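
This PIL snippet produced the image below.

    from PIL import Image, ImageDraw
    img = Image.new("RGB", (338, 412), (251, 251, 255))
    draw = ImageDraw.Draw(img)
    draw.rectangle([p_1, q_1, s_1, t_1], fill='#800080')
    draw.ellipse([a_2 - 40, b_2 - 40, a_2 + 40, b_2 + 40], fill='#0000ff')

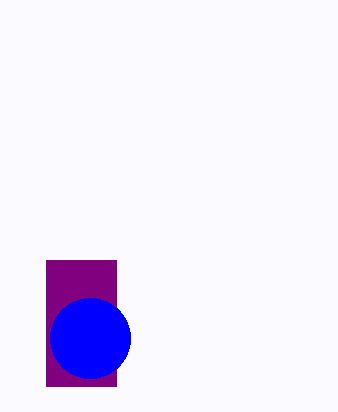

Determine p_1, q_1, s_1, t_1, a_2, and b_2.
p_1 = 46, q_1 = 260, s_1 = 116, t_1 = 386, a_2 = 90, b_2 = 338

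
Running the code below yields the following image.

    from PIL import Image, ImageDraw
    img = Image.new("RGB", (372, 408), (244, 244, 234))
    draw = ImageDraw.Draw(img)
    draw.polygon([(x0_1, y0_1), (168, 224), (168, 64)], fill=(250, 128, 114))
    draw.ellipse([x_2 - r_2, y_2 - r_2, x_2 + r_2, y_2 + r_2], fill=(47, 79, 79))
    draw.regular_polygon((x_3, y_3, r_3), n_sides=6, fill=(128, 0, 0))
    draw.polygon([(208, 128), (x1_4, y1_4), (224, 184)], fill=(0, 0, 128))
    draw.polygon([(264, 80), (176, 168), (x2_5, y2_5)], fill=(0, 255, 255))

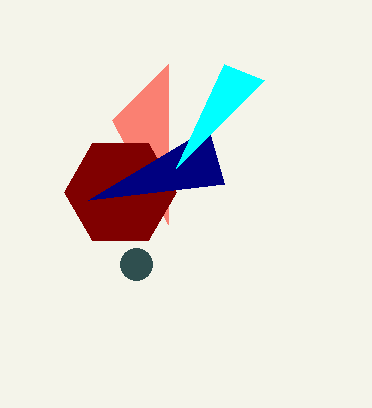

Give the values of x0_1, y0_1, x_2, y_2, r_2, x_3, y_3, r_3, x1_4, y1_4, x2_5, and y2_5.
x0_1 = 112; y0_1 = 120; x_2 = 136; y_2 = 264; r_2 = 16; x_3 = 120; y_3 = 192; r_3 = 56; x1_4 = 88; y1_4 = 200; x2_5 = 224; y2_5 = 64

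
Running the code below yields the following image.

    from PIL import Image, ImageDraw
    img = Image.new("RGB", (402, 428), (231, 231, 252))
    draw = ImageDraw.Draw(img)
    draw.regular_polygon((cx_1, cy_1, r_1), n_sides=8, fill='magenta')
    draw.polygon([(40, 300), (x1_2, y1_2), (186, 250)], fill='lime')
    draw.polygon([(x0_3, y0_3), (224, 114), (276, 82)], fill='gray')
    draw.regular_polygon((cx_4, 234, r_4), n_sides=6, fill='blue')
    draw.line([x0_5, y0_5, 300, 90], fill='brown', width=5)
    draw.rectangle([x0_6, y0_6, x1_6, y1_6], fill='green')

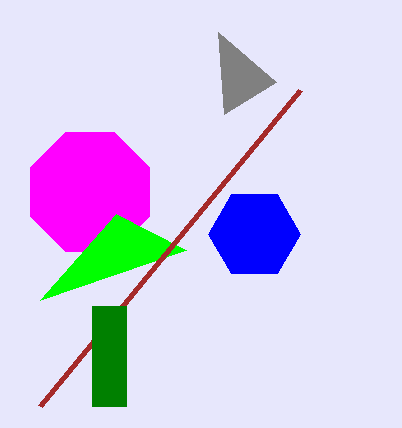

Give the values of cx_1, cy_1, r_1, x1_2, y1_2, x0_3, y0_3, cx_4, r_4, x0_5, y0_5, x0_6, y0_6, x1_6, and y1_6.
cx_1 = 90; cy_1 = 192; r_1 = 64; x1_2 = 116; y1_2 = 214; x0_3 = 218; y0_3 = 32; cx_4 = 254; r_4 = 46; x0_5 = 40; y0_5 = 406; x0_6 = 92; y0_6 = 306; x1_6 = 126; y1_6 = 406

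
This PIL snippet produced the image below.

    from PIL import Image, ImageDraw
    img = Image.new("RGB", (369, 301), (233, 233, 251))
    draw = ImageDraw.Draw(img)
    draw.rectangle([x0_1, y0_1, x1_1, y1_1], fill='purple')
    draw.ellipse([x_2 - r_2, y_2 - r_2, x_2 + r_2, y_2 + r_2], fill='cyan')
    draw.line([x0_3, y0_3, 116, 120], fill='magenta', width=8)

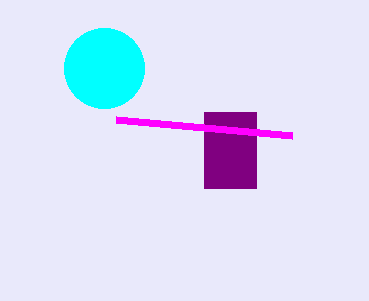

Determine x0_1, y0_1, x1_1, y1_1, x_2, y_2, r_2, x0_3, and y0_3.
x0_1 = 204
y0_1 = 112
x1_1 = 256
y1_1 = 188
x_2 = 104
y_2 = 68
r_2 = 40
x0_3 = 292
y0_3 = 136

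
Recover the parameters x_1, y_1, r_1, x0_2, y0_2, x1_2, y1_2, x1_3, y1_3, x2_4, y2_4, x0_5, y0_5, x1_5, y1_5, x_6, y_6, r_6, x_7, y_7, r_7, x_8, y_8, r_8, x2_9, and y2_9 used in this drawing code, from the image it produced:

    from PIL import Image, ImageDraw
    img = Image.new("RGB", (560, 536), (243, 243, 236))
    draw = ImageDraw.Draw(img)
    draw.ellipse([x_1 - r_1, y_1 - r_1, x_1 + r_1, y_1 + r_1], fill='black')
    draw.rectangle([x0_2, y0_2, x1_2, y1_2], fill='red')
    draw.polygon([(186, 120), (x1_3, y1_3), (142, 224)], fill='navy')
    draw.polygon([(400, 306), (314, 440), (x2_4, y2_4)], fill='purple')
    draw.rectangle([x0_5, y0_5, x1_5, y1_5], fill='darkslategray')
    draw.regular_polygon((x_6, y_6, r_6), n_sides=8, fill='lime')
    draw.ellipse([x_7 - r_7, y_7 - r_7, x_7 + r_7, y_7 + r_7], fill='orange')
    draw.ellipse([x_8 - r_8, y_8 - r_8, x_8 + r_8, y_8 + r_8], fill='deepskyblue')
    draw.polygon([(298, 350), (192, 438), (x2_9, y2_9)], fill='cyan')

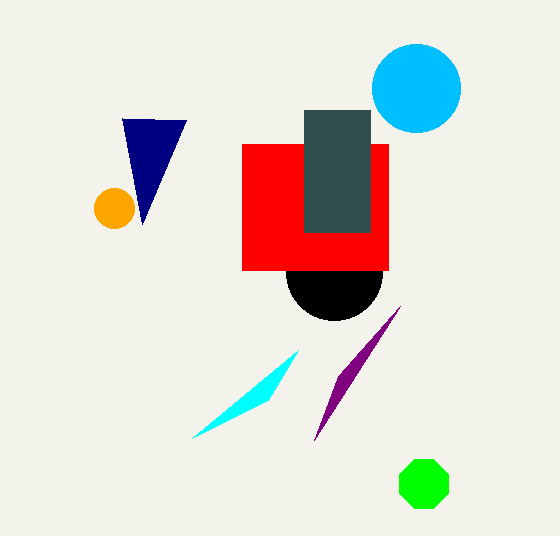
x_1 = 334, y_1 = 272, r_1 = 48, x0_2 = 242, y0_2 = 144, x1_2 = 388, y1_2 = 270, x1_3 = 122, y1_3 = 118, x2_4 = 338, y2_4 = 376, x0_5 = 304, y0_5 = 110, x1_5 = 370, y1_5 = 232, x_6 = 424, y_6 = 484, r_6 = 26, x_7 = 114, y_7 = 208, r_7 = 20, x_8 = 416, y_8 = 88, r_8 = 44, x2_9 = 268, y2_9 = 400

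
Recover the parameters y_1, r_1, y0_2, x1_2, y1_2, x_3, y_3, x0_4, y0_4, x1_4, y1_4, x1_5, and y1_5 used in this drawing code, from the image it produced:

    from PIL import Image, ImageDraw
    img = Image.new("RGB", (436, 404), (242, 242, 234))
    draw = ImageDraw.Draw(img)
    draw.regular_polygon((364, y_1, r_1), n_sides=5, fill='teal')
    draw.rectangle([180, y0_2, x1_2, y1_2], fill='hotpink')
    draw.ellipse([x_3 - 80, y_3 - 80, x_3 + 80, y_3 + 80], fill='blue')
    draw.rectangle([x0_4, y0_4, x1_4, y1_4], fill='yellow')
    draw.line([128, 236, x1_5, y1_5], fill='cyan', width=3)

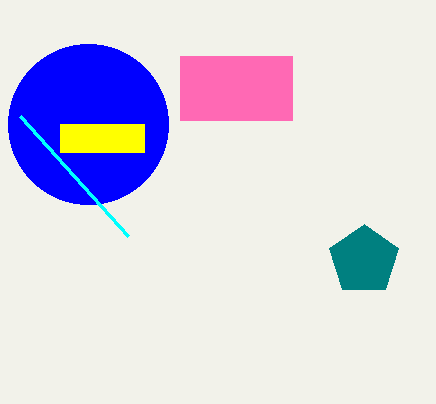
y_1 = 260, r_1 = 36, y0_2 = 56, x1_2 = 292, y1_2 = 120, x_3 = 88, y_3 = 124, x0_4 = 60, y0_4 = 124, x1_4 = 144, y1_4 = 152, x1_5 = 20, y1_5 = 116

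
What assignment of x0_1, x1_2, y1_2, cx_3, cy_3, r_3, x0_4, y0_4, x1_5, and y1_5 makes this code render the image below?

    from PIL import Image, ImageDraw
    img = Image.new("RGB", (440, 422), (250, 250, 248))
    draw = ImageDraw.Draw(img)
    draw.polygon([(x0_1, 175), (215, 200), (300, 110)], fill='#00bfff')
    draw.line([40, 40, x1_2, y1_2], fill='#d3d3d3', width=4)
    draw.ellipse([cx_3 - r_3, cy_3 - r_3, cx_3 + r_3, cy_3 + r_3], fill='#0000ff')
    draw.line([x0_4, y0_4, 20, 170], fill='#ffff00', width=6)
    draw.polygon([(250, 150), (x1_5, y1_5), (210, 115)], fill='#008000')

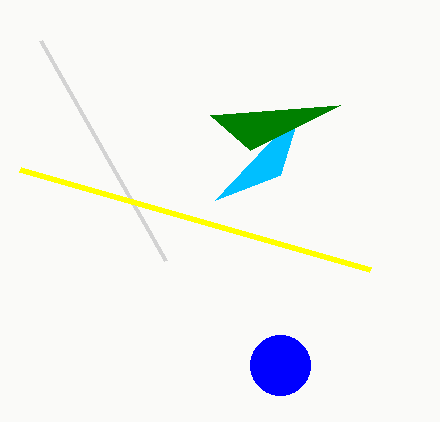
x0_1 = 280
x1_2 = 165
y1_2 = 260
cx_3 = 280
cy_3 = 365
r_3 = 30
x0_4 = 370
y0_4 = 270
x1_5 = 340
y1_5 = 105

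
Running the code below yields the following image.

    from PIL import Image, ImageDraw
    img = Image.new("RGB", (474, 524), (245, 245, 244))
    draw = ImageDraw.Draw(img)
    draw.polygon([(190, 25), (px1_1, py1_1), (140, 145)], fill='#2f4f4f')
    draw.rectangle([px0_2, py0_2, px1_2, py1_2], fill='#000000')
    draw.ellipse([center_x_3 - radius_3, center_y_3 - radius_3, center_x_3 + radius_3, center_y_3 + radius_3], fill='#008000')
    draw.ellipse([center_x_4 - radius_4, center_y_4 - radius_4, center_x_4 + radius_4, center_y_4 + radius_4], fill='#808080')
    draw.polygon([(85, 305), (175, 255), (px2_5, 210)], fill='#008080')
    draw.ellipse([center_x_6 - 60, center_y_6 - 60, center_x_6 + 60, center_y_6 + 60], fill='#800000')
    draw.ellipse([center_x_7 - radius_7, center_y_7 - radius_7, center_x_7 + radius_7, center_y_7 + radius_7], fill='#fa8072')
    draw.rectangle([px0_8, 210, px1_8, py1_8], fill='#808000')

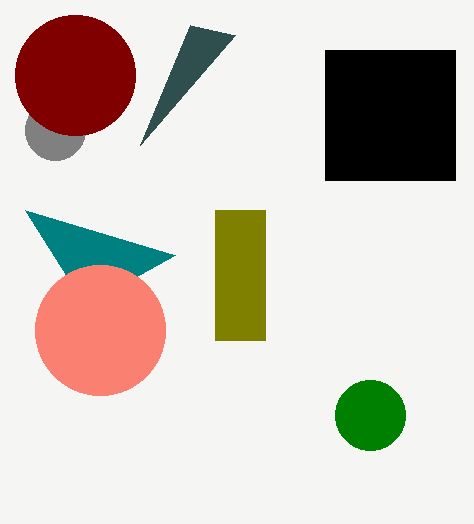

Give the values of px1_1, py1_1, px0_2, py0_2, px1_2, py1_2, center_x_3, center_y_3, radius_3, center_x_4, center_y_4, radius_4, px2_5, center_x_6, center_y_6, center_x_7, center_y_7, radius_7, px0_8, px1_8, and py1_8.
px1_1 = 235; py1_1 = 35; px0_2 = 325; py0_2 = 50; px1_2 = 455; py1_2 = 180; center_x_3 = 370; center_y_3 = 415; radius_3 = 35; center_x_4 = 55; center_y_4 = 130; radius_4 = 30; px2_5 = 25; center_x_6 = 75; center_y_6 = 75; center_x_7 = 100; center_y_7 = 330; radius_7 = 65; px0_8 = 215; px1_8 = 265; py1_8 = 340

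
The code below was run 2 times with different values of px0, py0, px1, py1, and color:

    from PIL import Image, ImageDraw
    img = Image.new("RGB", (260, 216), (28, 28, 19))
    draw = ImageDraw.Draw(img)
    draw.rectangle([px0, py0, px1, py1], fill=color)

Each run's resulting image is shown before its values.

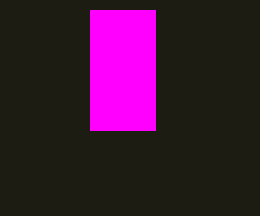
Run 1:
px0 = 90, py0 = 10, px1 = 155, py1 = 130, color = 'magenta'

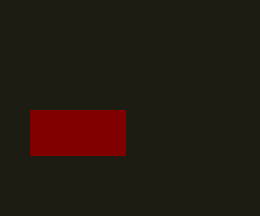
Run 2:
px0 = 30, py0 = 110, px1 = 125, py1 = 155, color = 'maroon'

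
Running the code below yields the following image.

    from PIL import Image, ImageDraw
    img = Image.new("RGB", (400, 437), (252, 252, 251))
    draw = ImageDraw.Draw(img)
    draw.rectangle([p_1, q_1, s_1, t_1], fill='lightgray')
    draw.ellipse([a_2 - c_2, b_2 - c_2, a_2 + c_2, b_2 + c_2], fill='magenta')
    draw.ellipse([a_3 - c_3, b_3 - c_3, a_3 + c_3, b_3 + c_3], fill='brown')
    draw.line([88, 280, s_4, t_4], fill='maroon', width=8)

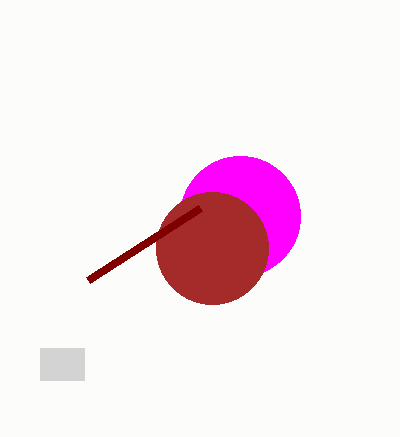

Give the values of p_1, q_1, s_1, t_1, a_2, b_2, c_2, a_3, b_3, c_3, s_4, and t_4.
p_1 = 40; q_1 = 348; s_1 = 84; t_1 = 380; a_2 = 240; b_2 = 216; c_2 = 60; a_3 = 212; b_3 = 248; c_3 = 56; s_4 = 200; t_4 = 208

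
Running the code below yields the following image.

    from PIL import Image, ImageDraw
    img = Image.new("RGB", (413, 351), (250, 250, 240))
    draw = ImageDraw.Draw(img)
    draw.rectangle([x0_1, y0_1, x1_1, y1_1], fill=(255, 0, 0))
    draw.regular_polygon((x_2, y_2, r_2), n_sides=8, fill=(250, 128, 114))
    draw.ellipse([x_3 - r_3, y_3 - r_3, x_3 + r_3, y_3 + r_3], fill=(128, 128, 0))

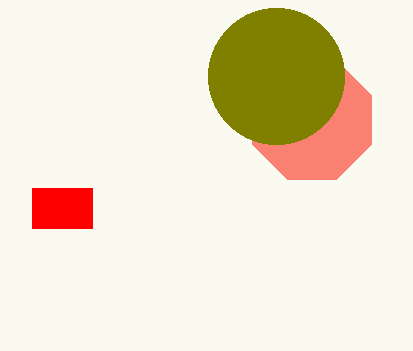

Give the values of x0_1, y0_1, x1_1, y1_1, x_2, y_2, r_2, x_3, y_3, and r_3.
x0_1 = 32, y0_1 = 188, x1_1 = 92, y1_1 = 228, x_2 = 312, y_2 = 120, r_2 = 64, x_3 = 276, y_3 = 76, r_3 = 68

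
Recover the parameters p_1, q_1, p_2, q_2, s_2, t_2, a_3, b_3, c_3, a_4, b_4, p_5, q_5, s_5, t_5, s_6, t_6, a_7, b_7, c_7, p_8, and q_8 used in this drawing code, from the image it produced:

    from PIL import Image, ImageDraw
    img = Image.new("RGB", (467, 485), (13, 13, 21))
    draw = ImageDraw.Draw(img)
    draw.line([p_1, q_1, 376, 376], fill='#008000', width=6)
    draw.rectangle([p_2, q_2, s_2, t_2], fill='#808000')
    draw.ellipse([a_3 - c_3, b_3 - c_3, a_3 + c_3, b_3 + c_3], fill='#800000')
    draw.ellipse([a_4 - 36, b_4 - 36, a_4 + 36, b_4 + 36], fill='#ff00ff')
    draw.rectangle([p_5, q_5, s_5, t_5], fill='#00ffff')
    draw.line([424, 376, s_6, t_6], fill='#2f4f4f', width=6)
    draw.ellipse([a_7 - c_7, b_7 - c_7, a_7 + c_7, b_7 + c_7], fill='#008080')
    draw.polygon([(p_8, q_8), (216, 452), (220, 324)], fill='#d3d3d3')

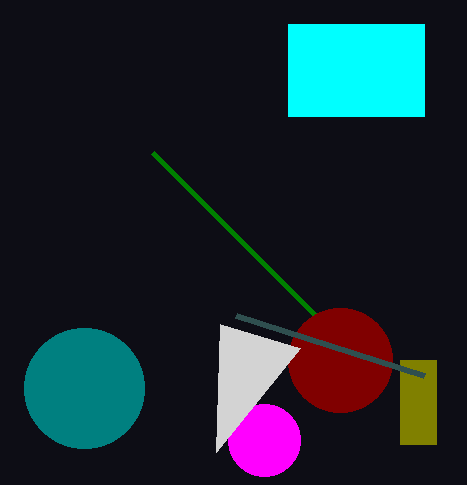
p_1 = 152
q_1 = 152
p_2 = 400
q_2 = 360
s_2 = 436
t_2 = 444
a_3 = 340
b_3 = 360
c_3 = 52
a_4 = 264
b_4 = 440
p_5 = 288
q_5 = 24
s_5 = 424
t_5 = 116
s_6 = 236
t_6 = 316
a_7 = 84
b_7 = 388
c_7 = 60
p_8 = 300
q_8 = 348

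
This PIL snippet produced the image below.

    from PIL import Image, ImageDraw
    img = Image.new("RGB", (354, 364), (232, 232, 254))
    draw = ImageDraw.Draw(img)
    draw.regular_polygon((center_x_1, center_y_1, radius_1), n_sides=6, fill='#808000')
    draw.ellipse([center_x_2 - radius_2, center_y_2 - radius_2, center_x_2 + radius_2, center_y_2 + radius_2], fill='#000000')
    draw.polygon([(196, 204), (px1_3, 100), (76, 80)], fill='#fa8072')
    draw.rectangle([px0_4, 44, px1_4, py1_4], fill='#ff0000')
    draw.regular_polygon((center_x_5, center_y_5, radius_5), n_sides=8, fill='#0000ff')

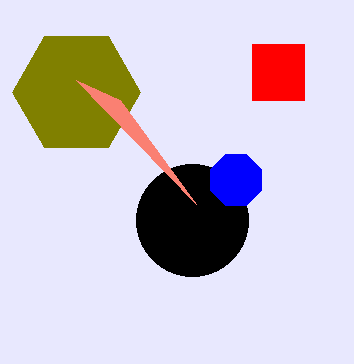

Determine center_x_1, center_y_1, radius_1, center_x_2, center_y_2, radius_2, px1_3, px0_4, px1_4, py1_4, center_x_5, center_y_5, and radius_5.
center_x_1 = 76; center_y_1 = 92; radius_1 = 64; center_x_2 = 192; center_y_2 = 220; radius_2 = 56; px1_3 = 120; px0_4 = 252; px1_4 = 304; py1_4 = 100; center_x_5 = 236; center_y_5 = 180; radius_5 = 28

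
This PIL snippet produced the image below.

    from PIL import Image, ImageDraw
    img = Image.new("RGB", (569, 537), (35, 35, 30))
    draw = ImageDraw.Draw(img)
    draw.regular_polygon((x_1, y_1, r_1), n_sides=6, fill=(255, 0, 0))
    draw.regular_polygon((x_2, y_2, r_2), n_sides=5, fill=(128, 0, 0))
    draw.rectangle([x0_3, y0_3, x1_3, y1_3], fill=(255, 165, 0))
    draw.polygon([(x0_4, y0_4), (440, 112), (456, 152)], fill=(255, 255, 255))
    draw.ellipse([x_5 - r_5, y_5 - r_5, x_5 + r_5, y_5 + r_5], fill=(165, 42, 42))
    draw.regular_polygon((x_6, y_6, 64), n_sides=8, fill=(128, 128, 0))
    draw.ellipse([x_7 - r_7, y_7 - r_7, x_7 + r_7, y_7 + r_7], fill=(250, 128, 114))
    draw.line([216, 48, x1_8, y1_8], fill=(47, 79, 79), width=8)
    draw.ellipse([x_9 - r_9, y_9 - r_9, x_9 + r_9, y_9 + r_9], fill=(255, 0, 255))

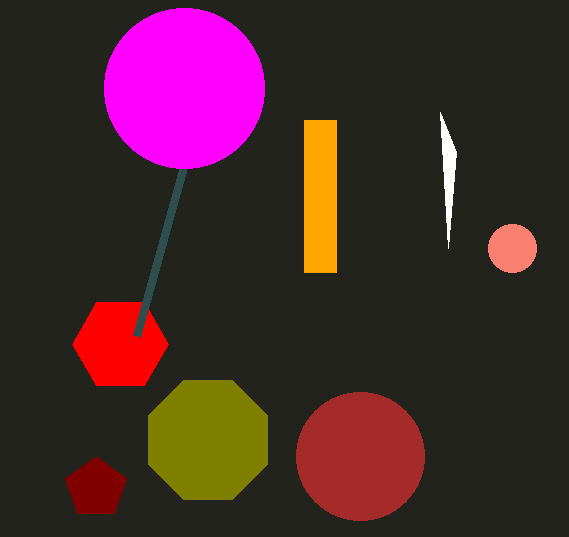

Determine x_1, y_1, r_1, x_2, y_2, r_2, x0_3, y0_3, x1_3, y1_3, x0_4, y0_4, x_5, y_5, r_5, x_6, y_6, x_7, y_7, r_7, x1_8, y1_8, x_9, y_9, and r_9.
x_1 = 120
y_1 = 344
r_1 = 48
x_2 = 96
y_2 = 488
r_2 = 32
x0_3 = 304
y0_3 = 120
x1_3 = 336
y1_3 = 272
x0_4 = 448
y0_4 = 248
x_5 = 360
y_5 = 456
r_5 = 64
x_6 = 208
y_6 = 440
x_7 = 512
y_7 = 248
r_7 = 24
x1_8 = 136
y1_8 = 336
x_9 = 184
y_9 = 88
r_9 = 80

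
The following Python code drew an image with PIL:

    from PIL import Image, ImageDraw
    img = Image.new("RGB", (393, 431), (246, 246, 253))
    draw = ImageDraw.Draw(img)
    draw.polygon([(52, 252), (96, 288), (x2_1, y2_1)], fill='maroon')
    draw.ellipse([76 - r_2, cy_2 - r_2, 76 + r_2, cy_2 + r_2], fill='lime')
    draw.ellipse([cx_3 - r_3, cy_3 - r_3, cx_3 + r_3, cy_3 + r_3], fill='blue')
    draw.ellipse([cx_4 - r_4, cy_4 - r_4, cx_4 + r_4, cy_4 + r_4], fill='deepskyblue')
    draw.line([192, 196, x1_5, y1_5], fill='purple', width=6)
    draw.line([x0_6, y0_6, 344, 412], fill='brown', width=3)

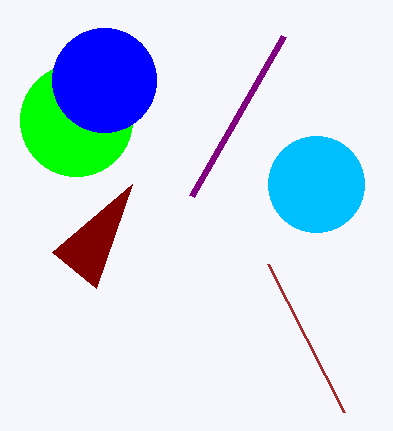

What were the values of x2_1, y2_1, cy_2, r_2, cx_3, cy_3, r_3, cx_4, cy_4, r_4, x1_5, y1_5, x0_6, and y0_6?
x2_1 = 132, y2_1 = 184, cy_2 = 120, r_2 = 56, cx_3 = 104, cy_3 = 80, r_3 = 52, cx_4 = 316, cy_4 = 184, r_4 = 48, x1_5 = 284, y1_5 = 36, x0_6 = 268, y0_6 = 264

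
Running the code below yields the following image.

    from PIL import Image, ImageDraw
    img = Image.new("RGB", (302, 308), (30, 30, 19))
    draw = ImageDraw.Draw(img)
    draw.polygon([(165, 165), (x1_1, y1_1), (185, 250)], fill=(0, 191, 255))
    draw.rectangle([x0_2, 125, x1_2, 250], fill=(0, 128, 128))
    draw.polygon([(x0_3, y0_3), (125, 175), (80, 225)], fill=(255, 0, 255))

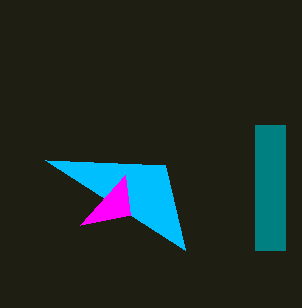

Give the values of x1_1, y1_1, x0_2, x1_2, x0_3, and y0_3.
x1_1 = 45; y1_1 = 160; x0_2 = 255; x1_2 = 285; x0_3 = 130; y0_3 = 215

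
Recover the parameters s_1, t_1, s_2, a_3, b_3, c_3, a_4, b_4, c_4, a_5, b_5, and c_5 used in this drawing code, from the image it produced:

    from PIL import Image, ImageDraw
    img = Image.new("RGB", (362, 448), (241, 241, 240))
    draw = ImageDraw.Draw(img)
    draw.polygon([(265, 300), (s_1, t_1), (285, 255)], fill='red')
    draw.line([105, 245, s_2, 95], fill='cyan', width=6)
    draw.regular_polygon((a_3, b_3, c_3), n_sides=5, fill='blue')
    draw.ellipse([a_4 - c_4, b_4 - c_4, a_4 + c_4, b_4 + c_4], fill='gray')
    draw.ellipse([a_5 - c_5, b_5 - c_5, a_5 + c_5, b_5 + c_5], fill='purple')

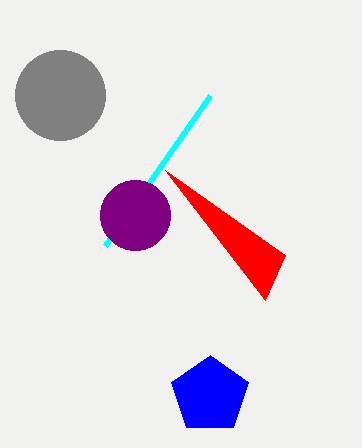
s_1 = 165
t_1 = 170
s_2 = 210
a_3 = 210
b_3 = 395
c_3 = 40
a_4 = 60
b_4 = 95
c_4 = 45
a_5 = 135
b_5 = 215
c_5 = 35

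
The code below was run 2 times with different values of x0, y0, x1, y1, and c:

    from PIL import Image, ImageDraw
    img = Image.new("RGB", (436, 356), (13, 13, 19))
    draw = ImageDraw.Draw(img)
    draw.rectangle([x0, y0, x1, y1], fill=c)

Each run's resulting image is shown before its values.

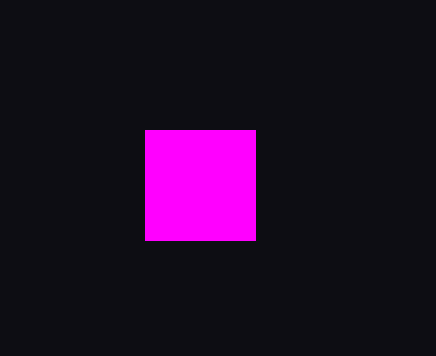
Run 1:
x0 = 145; y0 = 130; x1 = 255; y1 = 240; c = 'magenta'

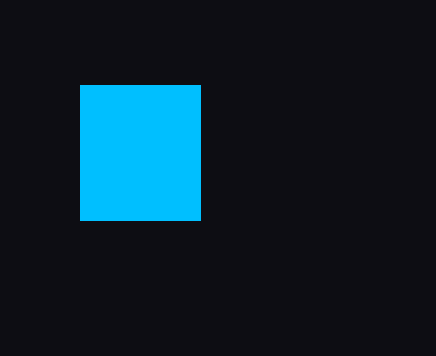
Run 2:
x0 = 80
y0 = 85
x1 = 200
y1 = 220
c = 'deepskyblue'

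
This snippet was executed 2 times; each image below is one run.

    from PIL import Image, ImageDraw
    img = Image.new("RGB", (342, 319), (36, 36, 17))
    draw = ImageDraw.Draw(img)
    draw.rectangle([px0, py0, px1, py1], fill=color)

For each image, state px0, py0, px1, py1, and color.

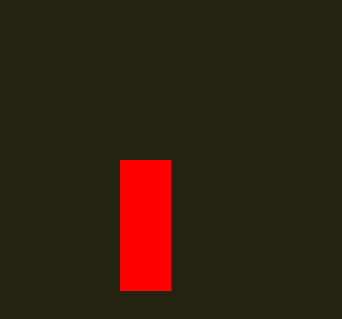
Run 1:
px0 = 120, py0 = 160, px1 = 170, py1 = 290, color = 'red'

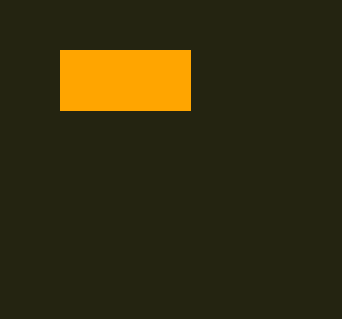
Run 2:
px0 = 60
py0 = 50
px1 = 190
py1 = 110
color = 'orange'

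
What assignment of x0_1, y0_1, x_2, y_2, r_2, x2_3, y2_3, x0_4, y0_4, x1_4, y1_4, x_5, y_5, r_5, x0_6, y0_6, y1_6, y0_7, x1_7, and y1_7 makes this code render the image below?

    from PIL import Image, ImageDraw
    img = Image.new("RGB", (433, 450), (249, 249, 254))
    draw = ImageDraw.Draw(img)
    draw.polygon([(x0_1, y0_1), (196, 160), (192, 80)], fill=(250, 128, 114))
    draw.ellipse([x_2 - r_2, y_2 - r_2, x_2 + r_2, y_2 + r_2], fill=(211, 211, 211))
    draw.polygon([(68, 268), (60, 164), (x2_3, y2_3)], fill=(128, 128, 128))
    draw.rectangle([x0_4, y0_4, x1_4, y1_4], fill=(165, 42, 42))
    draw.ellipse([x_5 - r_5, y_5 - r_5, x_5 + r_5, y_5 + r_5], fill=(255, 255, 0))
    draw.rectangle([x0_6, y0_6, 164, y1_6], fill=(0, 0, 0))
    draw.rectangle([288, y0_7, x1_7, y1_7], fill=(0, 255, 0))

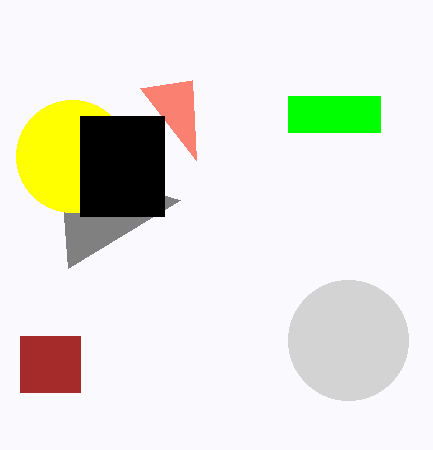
x0_1 = 140, y0_1 = 88, x_2 = 348, y_2 = 340, r_2 = 60, x2_3 = 180, y2_3 = 200, x0_4 = 20, y0_4 = 336, x1_4 = 80, y1_4 = 392, x_5 = 72, y_5 = 156, r_5 = 56, x0_6 = 80, y0_6 = 116, y1_6 = 216, y0_7 = 96, x1_7 = 380, y1_7 = 132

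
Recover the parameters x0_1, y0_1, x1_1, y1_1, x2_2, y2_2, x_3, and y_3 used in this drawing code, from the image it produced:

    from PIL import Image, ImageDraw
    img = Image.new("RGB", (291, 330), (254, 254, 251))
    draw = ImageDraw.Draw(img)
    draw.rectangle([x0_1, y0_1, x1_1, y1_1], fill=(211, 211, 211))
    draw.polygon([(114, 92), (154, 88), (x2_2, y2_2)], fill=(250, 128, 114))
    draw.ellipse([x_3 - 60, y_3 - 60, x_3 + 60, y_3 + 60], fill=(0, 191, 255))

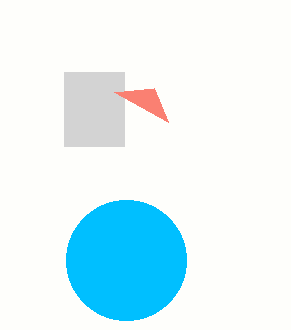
x0_1 = 64, y0_1 = 72, x1_1 = 124, y1_1 = 146, x2_2 = 168, y2_2 = 122, x_3 = 126, y_3 = 260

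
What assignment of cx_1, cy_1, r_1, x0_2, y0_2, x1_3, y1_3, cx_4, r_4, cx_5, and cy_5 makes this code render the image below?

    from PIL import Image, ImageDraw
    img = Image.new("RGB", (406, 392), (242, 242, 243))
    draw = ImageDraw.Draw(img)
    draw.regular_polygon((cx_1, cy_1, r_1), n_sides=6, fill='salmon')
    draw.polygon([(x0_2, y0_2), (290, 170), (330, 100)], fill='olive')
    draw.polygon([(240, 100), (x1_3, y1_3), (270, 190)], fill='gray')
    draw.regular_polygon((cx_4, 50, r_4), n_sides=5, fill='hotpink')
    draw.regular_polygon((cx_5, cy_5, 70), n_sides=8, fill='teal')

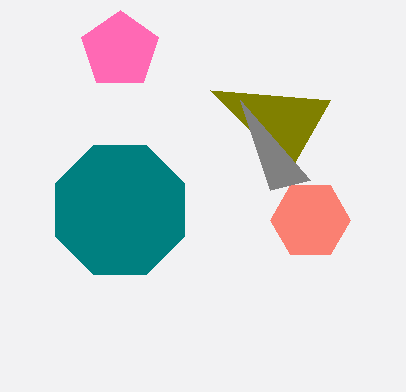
cx_1 = 310; cy_1 = 220; r_1 = 40; x0_2 = 210; y0_2 = 90; x1_3 = 310; y1_3 = 180; cx_4 = 120; r_4 = 40; cx_5 = 120; cy_5 = 210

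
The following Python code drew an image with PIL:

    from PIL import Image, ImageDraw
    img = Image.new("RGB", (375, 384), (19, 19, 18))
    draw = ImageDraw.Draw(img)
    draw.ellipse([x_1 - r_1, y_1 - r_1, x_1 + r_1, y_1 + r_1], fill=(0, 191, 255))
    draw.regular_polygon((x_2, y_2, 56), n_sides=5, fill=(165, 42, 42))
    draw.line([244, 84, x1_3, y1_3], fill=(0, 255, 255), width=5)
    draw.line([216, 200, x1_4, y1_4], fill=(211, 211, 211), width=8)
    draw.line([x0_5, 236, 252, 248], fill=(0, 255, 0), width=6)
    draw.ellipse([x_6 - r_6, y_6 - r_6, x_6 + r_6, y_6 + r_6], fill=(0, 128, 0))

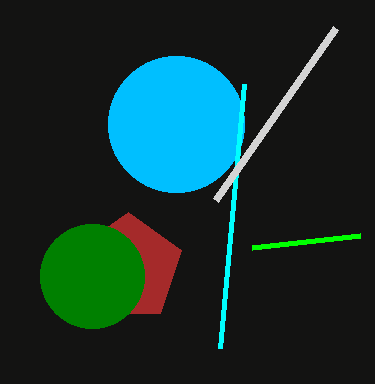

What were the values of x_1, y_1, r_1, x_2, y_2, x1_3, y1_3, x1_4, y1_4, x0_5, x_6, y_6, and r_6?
x_1 = 176, y_1 = 124, r_1 = 68, x_2 = 128, y_2 = 268, x1_3 = 220, y1_3 = 348, x1_4 = 336, y1_4 = 28, x0_5 = 360, x_6 = 92, y_6 = 276, r_6 = 52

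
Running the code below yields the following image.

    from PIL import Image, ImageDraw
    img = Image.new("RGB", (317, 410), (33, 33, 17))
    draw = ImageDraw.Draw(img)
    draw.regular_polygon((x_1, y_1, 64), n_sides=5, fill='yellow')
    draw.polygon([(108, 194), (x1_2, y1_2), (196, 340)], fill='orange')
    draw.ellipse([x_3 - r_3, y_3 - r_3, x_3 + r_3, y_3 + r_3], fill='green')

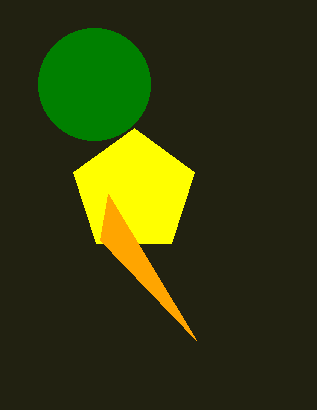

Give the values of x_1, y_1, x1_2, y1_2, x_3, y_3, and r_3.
x_1 = 134; y_1 = 192; x1_2 = 100; y1_2 = 240; x_3 = 94; y_3 = 84; r_3 = 56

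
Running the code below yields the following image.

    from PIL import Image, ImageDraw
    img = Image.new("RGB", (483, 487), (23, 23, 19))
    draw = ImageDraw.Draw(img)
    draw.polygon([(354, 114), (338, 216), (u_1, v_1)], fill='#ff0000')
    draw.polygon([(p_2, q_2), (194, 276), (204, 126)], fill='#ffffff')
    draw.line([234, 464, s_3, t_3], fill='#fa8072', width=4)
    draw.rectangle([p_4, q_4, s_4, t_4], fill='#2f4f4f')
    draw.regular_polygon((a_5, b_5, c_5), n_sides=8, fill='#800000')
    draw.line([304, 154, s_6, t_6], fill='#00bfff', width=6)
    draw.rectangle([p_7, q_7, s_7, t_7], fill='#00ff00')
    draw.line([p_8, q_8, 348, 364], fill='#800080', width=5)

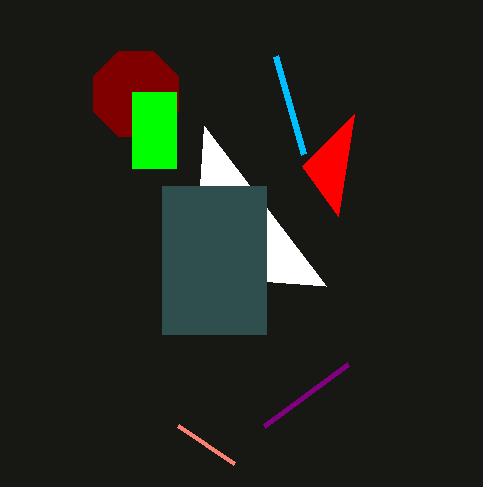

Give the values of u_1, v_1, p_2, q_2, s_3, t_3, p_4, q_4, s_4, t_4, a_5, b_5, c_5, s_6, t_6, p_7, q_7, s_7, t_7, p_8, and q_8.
u_1 = 302; v_1 = 166; p_2 = 326; q_2 = 286; s_3 = 178; t_3 = 426; p_4 = 162; q_4 = 186; s_4 = 266; t_4 = 334; a_5 = 136; b_5 = 94; c_5 = 46; s_6 = 276; t_6 = 56; p_7 = 132; q_7 = 92; s_7 = 176; t_7 = 168; p_8 = 264; q_8 = 426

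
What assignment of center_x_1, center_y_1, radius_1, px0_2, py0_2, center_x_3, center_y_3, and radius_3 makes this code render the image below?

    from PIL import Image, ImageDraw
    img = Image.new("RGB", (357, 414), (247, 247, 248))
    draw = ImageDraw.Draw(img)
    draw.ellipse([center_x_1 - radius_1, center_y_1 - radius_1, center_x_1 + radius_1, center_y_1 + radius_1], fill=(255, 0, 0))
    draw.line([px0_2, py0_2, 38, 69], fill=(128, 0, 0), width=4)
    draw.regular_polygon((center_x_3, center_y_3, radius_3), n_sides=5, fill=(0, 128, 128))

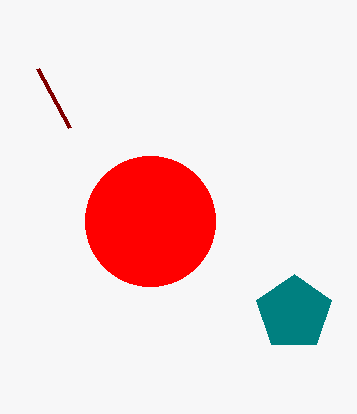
center_x_1 = 150; center_y_1 = 221; radius_1 = 65; px0_2 = 70; py0_2 = 128; center_x_3 = 294; center_y_3 = 313; radius_3 = 39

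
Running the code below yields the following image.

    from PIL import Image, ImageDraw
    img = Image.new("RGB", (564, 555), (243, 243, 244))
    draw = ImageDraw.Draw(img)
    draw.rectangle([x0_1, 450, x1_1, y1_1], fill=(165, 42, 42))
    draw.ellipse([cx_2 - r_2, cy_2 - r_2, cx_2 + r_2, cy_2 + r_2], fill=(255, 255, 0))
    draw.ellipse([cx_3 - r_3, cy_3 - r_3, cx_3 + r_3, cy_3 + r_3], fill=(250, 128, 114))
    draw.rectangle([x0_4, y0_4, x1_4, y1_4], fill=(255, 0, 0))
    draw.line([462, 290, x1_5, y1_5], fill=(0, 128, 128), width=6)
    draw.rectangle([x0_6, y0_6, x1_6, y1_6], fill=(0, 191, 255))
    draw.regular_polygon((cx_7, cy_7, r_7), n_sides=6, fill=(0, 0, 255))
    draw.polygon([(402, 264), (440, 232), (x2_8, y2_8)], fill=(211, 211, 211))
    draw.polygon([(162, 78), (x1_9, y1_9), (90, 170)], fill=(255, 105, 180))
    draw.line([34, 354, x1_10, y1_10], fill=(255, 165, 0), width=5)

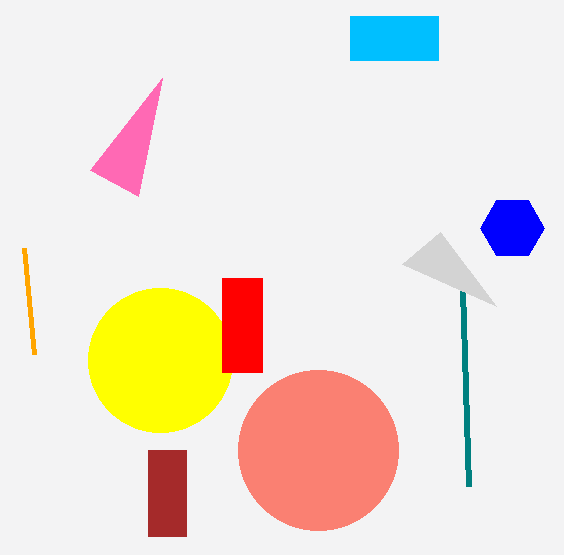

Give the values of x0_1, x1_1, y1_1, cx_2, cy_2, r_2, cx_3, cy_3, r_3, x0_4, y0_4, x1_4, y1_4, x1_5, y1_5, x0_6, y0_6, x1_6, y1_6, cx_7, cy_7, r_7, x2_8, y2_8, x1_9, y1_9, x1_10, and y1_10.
x0_1 = 148, x1_1 = 186, y1_1 = 536, cx_2 = 160, cy_2 = 360, r_2 = 72, cx_3 = 318, cy_3 = 450, r_3 = 80, x0_4 = 222, y0_4 = 278, x1_4 = 262, y1_4 = 372, x1_5 = 468, y1_5 = 486, x0_6 = 350, y0_6 = 16, x1_6 = 438, y1_6 = 60, cx_7 = 512, cy_7 = 228, r_7 = 32, x2_8 = 496, y2_8 = 306, x1_9 = 138, y1_9 = 196, x1_10 = 24, y1_10 = 248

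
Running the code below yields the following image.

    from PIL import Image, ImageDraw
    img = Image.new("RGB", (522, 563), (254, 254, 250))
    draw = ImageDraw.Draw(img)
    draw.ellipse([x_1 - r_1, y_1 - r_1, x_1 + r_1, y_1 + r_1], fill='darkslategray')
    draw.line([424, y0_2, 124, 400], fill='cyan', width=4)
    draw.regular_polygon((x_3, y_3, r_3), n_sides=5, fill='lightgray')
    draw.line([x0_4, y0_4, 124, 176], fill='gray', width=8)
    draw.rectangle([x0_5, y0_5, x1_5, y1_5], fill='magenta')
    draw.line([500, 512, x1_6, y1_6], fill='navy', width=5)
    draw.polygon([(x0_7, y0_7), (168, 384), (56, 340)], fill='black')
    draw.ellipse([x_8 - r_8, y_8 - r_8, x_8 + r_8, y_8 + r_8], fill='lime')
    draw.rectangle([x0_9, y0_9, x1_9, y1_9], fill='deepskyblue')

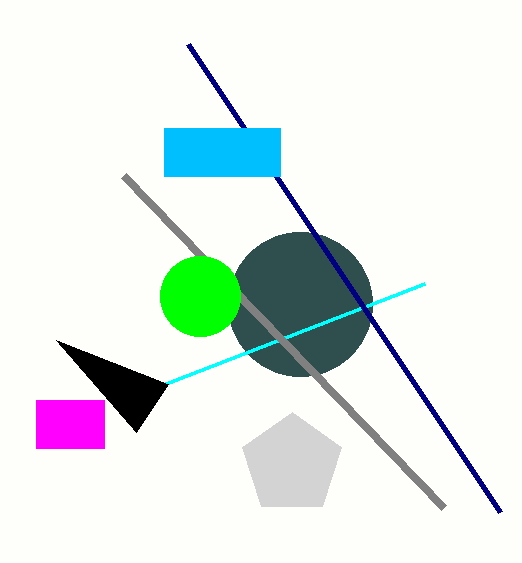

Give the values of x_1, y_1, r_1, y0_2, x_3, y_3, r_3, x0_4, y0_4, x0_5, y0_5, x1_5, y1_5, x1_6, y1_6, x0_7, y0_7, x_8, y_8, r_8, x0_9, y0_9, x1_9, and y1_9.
x_1 = 300, y_1 = 304, r_1 = 72, y0_2 = 284, x_3 = 292, y_3 = 464, r_3 = 52, x0_4 = 444, y0_4 = 508, x0_5 = 36, y0_5 = 400, x1_5 = 104, y1_5 = 448, x1_6 = 188, y1_6 = 44, x0_7 = 136, y0_7 = 432, x_8 = 200, y_8 = 296, r_8 = 40, x0_9 = 164, y0_9 = 128, x1_9 = 280, y1_9 = 176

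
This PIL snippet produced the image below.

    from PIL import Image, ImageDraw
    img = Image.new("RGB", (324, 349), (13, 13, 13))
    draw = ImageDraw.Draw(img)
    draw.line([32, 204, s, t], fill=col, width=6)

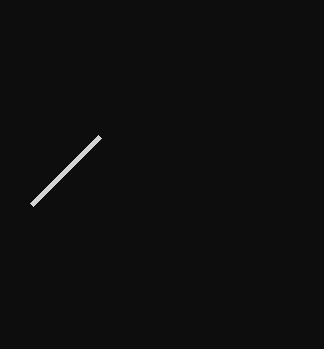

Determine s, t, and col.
s = 100
t = 136
col = 'lightgray'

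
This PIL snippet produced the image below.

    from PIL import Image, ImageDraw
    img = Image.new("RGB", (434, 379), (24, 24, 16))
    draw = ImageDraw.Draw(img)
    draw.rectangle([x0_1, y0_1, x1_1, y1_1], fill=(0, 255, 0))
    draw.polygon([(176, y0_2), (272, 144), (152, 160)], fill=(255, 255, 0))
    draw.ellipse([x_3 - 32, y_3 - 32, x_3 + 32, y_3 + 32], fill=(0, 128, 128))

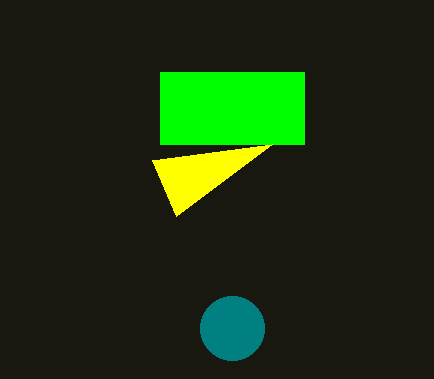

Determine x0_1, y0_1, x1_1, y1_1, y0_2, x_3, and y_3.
x0_1 = 160; y0_1 = 72; x1_1 = 304; y1_1 = 144; y0_2 = 216; x_3 = 232; y_3 = 328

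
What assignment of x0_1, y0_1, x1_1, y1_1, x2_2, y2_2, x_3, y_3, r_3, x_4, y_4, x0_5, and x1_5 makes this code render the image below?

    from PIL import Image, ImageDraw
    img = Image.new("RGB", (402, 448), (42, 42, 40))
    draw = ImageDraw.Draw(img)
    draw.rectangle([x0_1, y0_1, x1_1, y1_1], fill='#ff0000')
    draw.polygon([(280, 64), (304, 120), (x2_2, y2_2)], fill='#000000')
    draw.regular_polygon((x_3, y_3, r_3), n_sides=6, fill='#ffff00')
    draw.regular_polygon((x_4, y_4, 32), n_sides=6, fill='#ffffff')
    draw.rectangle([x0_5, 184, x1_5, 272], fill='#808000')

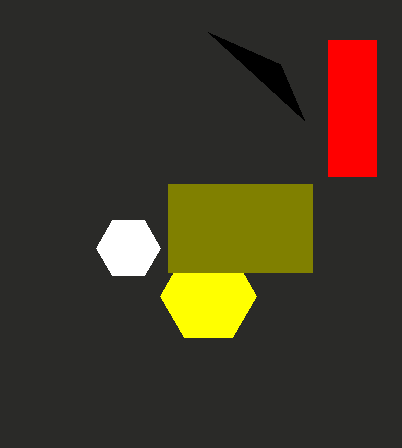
x0_1 = 328
y0_1 = 40
x1_1 = 376
y1_1 = 176
x2_2 = 208
y2_2 = 32
x_3 = 208
y_3 = 296
r_3 = 48
x_4 = 128
y_4 = 248
x0_5 = 168
x1_5 = 312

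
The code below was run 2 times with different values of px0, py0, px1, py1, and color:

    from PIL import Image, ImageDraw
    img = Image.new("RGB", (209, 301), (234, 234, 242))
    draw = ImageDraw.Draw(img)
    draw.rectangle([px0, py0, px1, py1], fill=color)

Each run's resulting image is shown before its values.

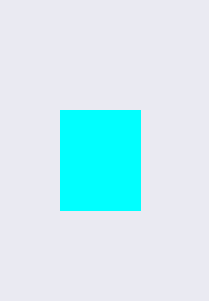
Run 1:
px0 = 60; py0 = 110; px1 = 140; py1 = 210; color = 'cyan'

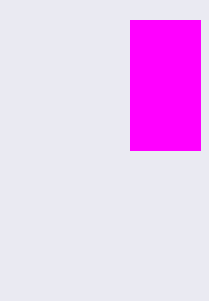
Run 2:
px0 = 130
py0 = 20
px1 = 200
py1 = 150
color = 'magenta'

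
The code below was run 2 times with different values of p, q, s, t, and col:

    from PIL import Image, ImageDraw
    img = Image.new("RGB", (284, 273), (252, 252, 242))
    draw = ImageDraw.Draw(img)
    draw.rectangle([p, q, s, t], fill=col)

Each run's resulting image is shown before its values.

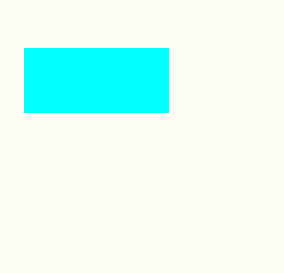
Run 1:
p = 24
q = 48
s = 168
t = 112
col = 'cyan'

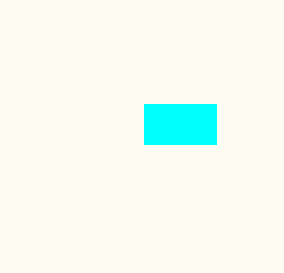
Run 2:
p = 144
q = 104
s = 216
t = 144
col = 'cyan'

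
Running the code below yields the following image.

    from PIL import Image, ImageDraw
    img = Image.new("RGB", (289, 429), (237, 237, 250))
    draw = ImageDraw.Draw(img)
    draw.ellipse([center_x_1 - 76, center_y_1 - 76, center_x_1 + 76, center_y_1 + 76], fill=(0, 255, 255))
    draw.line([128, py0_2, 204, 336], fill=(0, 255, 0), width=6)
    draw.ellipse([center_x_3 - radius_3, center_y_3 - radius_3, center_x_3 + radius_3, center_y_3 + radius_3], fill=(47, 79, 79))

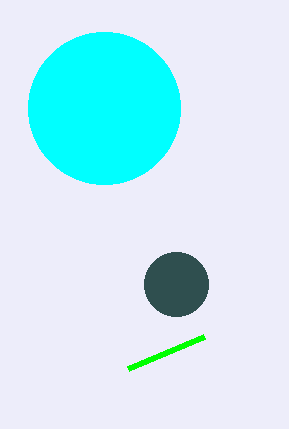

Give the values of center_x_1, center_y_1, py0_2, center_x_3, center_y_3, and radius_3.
center_x_1 = 104, center_y_1 = 108, py0_2 = 368, center_x_3 = 176, center_y_3 = 284, radius_3 = 32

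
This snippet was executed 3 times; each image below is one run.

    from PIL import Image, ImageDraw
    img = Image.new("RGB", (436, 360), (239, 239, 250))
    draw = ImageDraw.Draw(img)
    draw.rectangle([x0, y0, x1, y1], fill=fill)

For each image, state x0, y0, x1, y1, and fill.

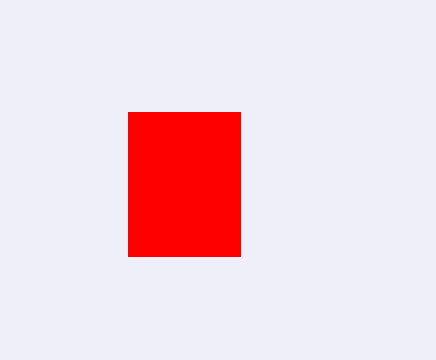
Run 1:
x0 = 128, y0 = 112, x1 = 240, y1 = 256, fill = 'red'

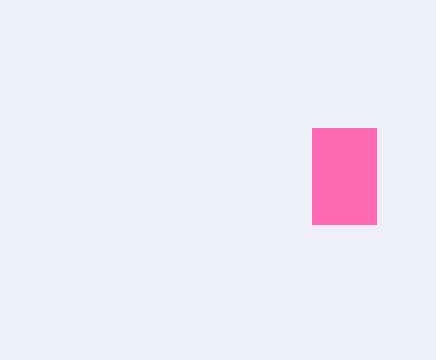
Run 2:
x0 = 312
y0 = 128
x1 = 376
y1 = 224
fill = 'hotpink'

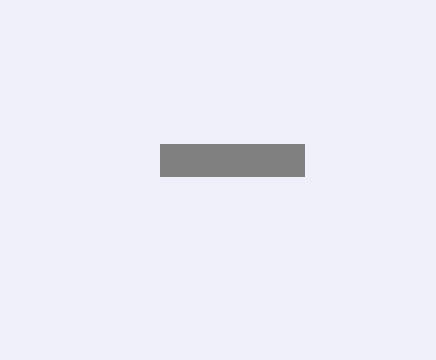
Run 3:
x0 = 160, y0 = 144, x1 = 304, y1 = 176, fill = 'gray'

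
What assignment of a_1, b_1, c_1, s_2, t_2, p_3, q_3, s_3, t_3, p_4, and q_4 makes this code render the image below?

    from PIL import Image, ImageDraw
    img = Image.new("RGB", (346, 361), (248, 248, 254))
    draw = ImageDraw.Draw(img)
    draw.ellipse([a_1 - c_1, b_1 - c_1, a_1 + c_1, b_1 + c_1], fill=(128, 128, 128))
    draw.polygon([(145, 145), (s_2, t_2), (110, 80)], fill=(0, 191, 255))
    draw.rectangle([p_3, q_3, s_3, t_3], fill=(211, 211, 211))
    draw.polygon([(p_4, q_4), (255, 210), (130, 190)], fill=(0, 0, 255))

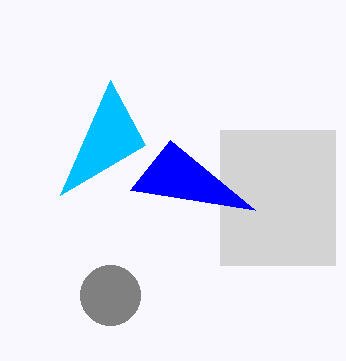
a_1 = 110; b_1 = 295; c_1 = 30; s_2 = 60; t_2 = 195; p_3 = 220; q_3 = 130; s_3 = 335; t_3 = 265; p_4 = 170; q_4 = 140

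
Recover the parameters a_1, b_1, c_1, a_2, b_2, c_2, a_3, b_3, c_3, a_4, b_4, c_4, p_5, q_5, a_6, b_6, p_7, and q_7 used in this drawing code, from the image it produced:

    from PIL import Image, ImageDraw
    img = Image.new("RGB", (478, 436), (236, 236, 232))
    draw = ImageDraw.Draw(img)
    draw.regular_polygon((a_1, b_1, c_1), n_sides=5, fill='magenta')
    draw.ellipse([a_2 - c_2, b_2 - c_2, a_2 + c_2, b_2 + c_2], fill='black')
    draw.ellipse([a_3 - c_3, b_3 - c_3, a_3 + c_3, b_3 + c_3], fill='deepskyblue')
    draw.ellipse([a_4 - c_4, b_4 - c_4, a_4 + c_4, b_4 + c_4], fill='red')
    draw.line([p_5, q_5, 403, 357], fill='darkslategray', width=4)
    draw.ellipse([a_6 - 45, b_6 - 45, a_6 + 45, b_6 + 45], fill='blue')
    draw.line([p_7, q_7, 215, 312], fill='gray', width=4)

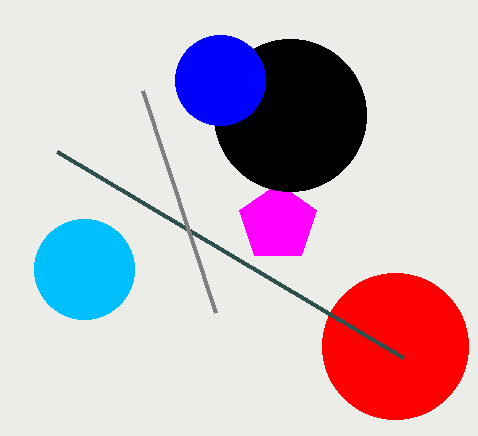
a_1 = 278
b_1 = 223
c_1 = 40
a_2 = 290
b_2 = 115
c_2 = 76
a_3 = 84
b_3 = 269
c_3 = 50
a_4 = 395
b_4 = 346
c_4 = 73
p_5 = 57
q_5 = 151
a_6 = 220
b_6 = 80
p_7 = 142
q_7 = 90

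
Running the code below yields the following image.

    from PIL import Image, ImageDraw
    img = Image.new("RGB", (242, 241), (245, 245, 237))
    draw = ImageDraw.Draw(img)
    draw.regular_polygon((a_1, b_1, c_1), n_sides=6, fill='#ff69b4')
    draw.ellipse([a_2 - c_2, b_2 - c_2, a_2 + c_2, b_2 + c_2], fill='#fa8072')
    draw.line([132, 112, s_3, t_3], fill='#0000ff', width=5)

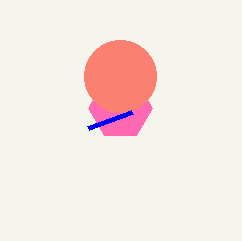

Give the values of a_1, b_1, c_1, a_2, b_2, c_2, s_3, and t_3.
a_1 = 120
b_1 = 108
c_1 = 32
a_2 = 120
b_2 = 76
c_2 = 36
s_3 = 88
t_3 = 128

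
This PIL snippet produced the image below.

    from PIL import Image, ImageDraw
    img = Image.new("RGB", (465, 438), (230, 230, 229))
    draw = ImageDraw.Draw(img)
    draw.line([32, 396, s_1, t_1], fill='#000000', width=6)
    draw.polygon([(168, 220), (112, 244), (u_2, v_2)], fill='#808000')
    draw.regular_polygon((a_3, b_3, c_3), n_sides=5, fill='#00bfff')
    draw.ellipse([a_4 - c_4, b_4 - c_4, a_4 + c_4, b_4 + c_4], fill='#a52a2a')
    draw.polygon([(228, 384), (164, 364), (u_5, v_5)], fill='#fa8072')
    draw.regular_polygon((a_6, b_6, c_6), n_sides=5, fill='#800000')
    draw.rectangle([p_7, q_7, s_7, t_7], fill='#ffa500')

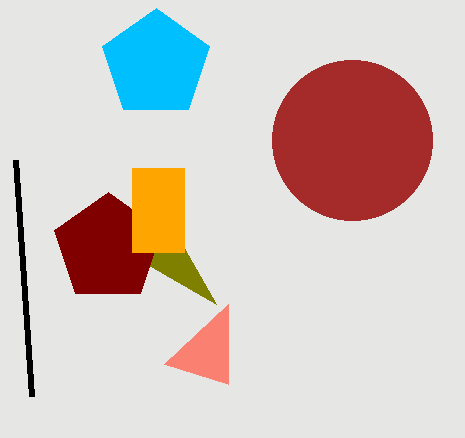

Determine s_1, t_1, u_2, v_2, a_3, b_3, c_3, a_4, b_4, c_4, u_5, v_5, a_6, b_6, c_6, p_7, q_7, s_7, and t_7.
s_1 = 16
t_1 = 160
u_2 = 216
v_2 = 304
a_3 = 156
b_3 = 64
c_3 = 56
a_4 = 352
b_4 = 140
c_4 = 80
u_5 = 228
v_5 = 304
a_6 = 108
b_6 = 248
c_6 = 56
p_7 = 132
q_7 = 168
s_7 = 184
t_7 = 252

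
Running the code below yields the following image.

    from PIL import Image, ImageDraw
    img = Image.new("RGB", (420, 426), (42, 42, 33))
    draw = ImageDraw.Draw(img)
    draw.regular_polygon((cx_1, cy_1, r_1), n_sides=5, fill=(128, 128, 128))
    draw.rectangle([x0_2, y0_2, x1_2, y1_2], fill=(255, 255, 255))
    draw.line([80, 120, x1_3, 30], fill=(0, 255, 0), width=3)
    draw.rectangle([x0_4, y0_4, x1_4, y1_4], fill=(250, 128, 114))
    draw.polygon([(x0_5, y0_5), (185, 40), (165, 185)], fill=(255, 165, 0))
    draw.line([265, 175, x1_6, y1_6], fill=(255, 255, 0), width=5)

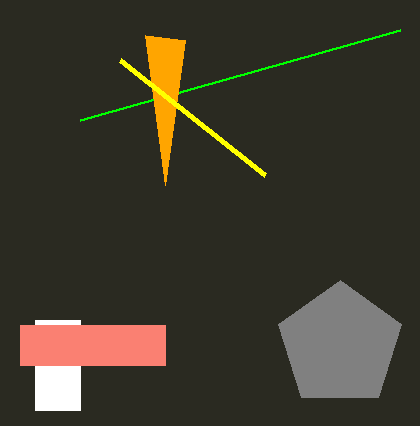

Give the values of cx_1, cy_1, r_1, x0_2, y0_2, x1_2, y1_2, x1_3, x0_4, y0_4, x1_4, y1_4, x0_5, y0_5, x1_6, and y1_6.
cx_1 = 340, cy_1 = 345, r_1 = 65, x0_2 = 35, y0_2 = 320, x1_2 = 80, y1_2 = 410, x1_3 = 400, x0_4 = 20, y0_4 = 325, x1_4 = 165, y1_4 = 365, x0_5 = 145, y0_5 = 35, x1_6 = 120, y1_6 = 60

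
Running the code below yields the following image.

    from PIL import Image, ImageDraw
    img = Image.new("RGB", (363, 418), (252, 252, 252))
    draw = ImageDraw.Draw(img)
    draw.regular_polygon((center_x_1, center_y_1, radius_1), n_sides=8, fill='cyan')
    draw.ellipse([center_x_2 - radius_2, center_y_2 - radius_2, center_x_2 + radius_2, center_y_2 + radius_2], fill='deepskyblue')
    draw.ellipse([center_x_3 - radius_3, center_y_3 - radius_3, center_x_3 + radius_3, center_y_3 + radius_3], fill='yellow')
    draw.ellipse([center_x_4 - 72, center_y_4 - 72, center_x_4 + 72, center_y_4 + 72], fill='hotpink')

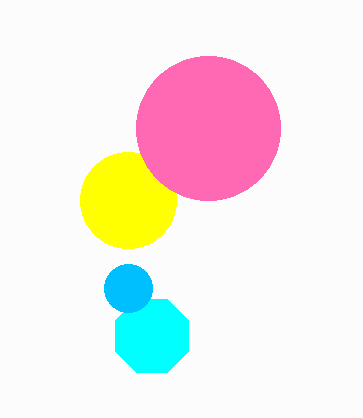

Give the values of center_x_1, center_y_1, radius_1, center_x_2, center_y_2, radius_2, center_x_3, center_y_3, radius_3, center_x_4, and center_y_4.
center_x_1 = 152; center_y_1 = 336; radius_1 = 40; center_x_2 = 128; center_y_2 = 288; radius_2 = 24; center_x_3 = 128; center_y_3 = 200; radius_3 = 48; center_x_4 = 208; center_y_4 = 128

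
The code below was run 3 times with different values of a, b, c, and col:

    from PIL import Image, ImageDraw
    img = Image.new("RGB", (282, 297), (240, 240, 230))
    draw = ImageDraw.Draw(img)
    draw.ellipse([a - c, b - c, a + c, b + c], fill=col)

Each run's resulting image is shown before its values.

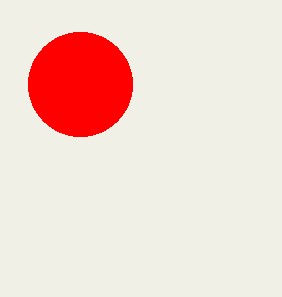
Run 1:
a = 80
b = 84
c = 52
col = 'red'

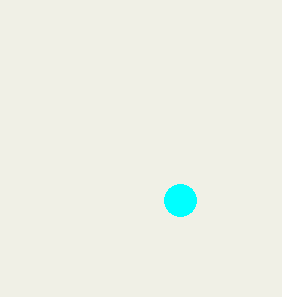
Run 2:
a = 180, b = 200, c = 16, col = 'cyan'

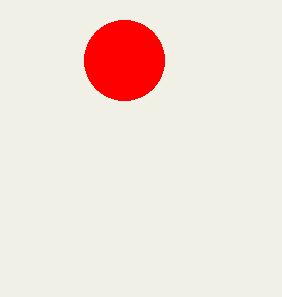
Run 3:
a = 124; b = 60; c = 40; col = 'red'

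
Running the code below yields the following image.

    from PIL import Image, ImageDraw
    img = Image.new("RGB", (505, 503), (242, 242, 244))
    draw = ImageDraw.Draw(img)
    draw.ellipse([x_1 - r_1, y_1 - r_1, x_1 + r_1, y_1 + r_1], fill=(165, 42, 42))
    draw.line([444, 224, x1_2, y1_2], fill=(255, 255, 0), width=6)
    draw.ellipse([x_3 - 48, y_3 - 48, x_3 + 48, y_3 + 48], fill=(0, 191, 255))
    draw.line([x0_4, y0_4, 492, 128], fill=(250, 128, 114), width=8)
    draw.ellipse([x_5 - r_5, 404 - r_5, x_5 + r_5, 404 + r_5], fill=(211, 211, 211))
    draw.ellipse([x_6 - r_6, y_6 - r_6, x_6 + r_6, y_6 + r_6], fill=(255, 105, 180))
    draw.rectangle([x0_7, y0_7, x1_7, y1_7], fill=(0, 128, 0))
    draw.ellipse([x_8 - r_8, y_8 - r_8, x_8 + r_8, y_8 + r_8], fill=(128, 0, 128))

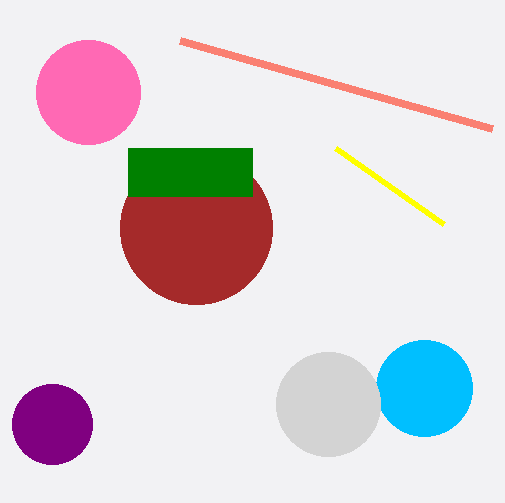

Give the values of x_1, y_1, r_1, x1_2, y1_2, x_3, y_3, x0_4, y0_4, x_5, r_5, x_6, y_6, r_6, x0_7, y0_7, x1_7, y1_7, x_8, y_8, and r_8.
x_1 = 196; y_1 = 228; r_1 = 76; x1_2 = 336; y1_2 = 148; x_3 = 424; y_3 = 388; x0_4 = 180; y0_4 = 40; x_5 = 328; r_5 = 52; x_6 = 88; y_6 = 92; r_6 = 52; x0_7 = 128; y0_7 = 148; x1_7 = 252; y1_7 = 196; x_8 = 52; y_8 = 424; r_8 = 40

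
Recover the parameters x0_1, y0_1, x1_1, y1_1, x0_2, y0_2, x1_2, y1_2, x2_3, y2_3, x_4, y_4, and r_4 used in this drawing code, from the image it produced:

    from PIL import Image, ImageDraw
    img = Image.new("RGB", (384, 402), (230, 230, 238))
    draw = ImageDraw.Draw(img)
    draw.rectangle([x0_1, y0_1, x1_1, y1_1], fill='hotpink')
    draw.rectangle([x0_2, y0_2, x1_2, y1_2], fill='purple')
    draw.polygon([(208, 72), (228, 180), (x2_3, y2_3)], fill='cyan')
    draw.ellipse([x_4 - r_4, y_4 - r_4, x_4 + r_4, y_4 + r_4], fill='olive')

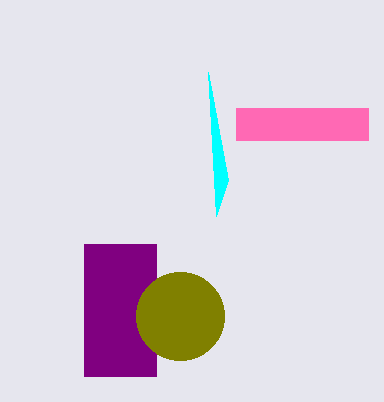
x0_1 = 236, y0_1 = 108, x1_1 = 368, y1_1 = 140, x0_2 = 84, y0_2 = 244, x1_2 = 156, y1_2 = 376, x2_3 = 216, y2_3 = 216, x_4 = 180, y_4 = 316, r_4 = 44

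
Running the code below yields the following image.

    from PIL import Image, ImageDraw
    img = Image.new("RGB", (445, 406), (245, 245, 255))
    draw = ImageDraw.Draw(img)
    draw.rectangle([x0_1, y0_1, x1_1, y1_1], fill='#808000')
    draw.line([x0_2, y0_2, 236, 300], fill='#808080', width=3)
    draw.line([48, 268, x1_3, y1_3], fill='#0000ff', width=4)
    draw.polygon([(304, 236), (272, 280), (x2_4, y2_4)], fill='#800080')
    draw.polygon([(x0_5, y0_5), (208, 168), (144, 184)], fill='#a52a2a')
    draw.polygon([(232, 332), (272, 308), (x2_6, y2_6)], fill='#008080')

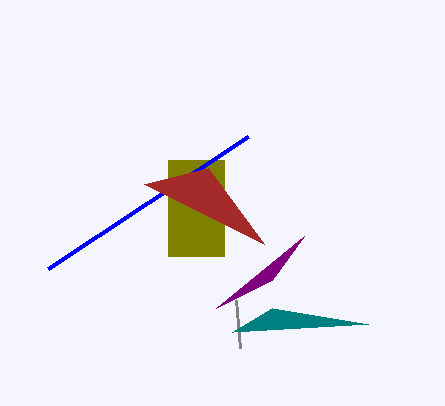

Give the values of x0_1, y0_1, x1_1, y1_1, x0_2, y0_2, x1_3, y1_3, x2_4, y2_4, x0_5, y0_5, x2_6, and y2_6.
x0_1 = 168; y0_1 = 160; x1_1 = 224; y1_1 = 256; x0_2 = 240; y0_2 = 348; x1_3 = 248; y1_3 = 136; x2_4 = 216; y2_4 = 308; x0_5 = 264; y0_5 = 244; x2_6 = 368; y2_6 = 324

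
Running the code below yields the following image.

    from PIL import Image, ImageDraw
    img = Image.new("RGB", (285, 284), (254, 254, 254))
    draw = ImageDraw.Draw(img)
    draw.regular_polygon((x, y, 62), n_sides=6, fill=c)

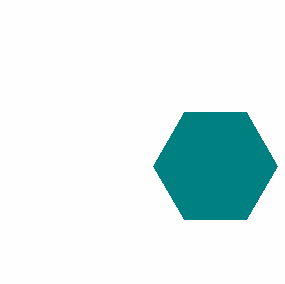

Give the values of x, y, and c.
x = 215; y = 166; c = 'teal'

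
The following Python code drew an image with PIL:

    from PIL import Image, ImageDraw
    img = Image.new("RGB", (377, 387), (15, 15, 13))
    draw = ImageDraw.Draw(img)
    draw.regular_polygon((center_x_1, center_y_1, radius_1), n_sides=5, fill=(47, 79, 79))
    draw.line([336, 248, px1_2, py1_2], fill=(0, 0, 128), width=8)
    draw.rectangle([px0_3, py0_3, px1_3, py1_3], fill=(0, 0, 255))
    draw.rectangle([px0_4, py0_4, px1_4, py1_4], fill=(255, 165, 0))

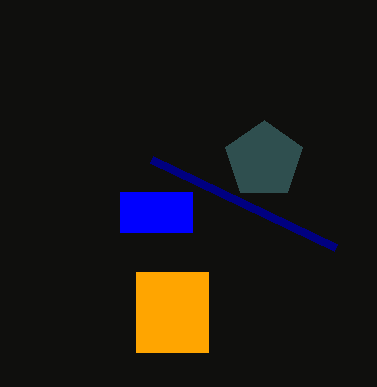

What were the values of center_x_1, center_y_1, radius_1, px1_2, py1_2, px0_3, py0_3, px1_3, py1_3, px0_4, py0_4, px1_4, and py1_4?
center_x_1 = 264, center_y_1 = 160, radius_1 = 40, px1_2 = 152, py1_2 = 160, px0_3 = 120, py0_3 = 192, px1_3 = 192, py1_3 = 232, px0_4 = 136, py0_4 = 272, px1_4 = 208, py1_4 = 352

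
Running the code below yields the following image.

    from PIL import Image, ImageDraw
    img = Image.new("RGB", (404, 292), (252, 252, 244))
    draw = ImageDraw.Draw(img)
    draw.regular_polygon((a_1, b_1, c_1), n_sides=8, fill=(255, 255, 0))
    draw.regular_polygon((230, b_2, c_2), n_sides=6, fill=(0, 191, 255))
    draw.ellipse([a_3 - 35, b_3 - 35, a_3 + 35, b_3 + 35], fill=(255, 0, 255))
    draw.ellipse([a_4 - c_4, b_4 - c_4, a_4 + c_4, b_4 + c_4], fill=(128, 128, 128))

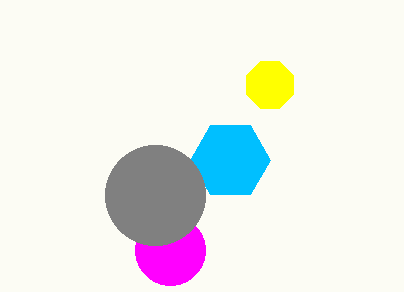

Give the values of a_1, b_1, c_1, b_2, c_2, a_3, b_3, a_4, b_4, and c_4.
a_1 = 270
b_1 = 85
c_1 = 25
b_2 = 160
c_2 = 40
a_3 = 170
b_3 = 250
a_4 = 155
b_4 = 195
c_4 = 50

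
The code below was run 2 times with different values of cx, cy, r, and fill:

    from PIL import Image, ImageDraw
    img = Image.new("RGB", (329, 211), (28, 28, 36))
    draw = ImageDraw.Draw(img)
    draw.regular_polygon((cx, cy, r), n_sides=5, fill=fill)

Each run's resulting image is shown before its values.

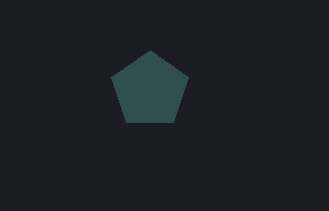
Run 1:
cx = 150, cy = 90, r = 40, fill = 'darkslategray'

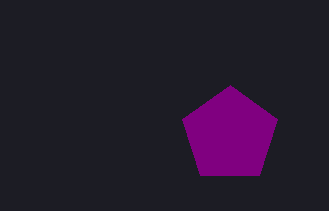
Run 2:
cx = 230
cy = 135
r = 50
fill = 'purple'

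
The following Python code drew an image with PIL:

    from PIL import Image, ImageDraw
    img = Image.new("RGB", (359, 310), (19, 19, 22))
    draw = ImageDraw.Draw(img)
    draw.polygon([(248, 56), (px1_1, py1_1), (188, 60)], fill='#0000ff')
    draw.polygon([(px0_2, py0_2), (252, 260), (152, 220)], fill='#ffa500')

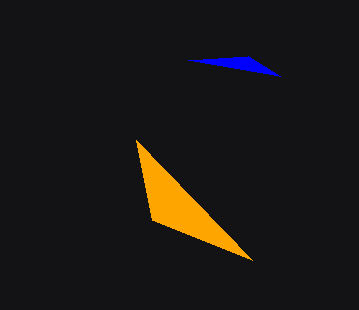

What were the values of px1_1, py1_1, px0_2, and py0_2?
px1_1 = 280
py1_1 = 76
px0_2 = 136
py0_2 = 140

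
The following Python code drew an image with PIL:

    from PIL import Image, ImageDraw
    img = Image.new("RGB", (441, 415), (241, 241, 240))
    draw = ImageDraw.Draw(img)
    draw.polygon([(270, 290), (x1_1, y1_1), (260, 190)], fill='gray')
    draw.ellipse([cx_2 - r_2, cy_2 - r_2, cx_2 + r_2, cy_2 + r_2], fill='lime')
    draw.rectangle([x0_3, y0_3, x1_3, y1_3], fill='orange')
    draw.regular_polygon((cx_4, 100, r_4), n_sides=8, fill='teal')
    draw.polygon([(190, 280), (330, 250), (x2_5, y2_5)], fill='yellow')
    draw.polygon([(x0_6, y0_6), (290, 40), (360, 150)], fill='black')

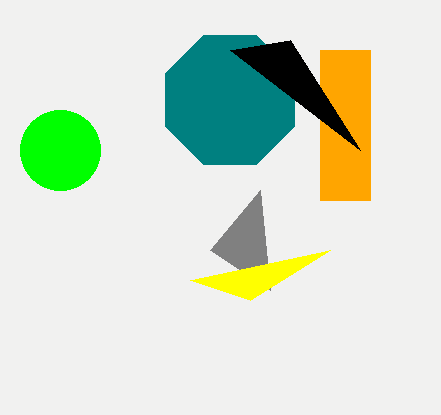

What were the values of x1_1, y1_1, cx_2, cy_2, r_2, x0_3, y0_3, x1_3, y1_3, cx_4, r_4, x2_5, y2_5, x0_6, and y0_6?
x1_1 = 210; y1_1 = 250; cx_2 = 60; cy_2 = 150; r_2 = 40; x0_3 = 320; y0_3 = 50; x1_3 = 370; y1_3 = 200; cx_4 = 230; r_4 = 70; x2_5 = 250; y2_5 = 300; x0_6 = 230; y0_6 = 50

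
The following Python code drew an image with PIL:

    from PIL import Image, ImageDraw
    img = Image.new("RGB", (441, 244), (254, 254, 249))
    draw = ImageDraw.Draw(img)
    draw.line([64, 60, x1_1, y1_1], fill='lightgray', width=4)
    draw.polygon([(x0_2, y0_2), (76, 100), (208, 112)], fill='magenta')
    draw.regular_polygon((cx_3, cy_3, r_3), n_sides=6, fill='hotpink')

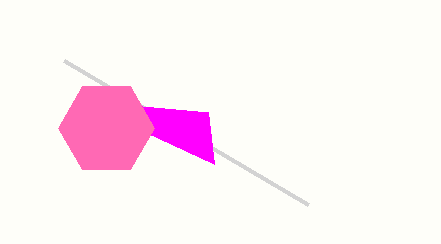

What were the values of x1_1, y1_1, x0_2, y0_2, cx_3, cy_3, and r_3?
x1_1 = 308, y1_1 = 204, x0_2 = 214, y0_2 = 164, cx_3 = 106, cy_3 = 128, r_3 = 48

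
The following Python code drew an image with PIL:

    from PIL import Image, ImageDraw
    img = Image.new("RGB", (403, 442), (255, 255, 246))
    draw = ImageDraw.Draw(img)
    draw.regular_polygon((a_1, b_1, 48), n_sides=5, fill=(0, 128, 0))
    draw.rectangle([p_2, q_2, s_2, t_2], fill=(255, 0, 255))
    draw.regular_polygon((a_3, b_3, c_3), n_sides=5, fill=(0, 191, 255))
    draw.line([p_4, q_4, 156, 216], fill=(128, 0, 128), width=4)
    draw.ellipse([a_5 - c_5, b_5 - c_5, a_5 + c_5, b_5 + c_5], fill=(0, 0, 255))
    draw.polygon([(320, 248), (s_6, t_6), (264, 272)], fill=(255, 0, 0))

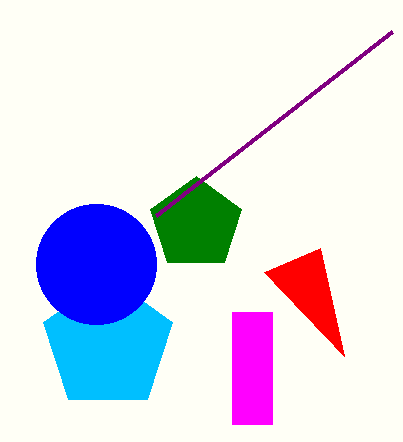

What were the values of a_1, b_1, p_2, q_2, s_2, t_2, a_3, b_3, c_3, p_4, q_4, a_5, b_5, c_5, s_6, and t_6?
a_1 = 196
b_1 = 224
p_2 = 232
q_2 = 312
s_2 = 272
t_2 = 424
a_3 = 108
b_3 = 344
c_3 = 68
p_4 = 392
q_4 = 32
a_5 = 96
b_5 = 264
c_5 = 60
s_6 = 344
t_6 = 356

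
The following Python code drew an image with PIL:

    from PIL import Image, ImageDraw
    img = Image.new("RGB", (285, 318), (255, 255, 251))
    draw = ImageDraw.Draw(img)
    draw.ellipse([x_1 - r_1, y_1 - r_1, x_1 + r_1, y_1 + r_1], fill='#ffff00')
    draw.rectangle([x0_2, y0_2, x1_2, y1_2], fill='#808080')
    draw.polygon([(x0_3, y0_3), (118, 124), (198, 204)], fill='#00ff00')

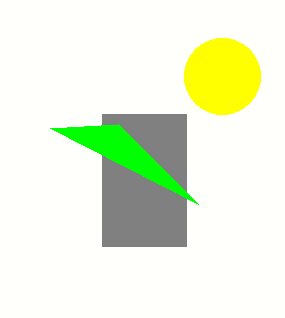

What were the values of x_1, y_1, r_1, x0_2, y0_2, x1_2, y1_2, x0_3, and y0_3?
x_1 = 222
y_1 = 76
r_1 = 38
x0_2 = 102
y0_2 = 114
x1_2 = 186
y1_2 = 246
x0_3 = 50
y0_3 = 128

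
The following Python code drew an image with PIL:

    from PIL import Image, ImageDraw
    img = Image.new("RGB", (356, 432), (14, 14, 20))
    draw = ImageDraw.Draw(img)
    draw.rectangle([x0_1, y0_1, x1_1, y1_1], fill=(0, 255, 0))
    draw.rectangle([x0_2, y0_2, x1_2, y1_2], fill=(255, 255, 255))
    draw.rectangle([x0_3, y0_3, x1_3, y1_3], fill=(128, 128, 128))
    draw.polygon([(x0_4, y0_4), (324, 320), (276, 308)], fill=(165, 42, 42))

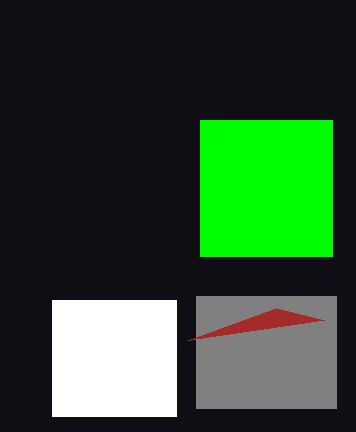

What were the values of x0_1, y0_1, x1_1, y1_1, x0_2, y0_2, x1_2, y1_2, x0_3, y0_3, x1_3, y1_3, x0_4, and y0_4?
x0_1 = 200
y0_1 = 120
x1_1 = 332
y1_1 = 256
x0_2 = 52
y0_2 = 300
x1_2 = 176
y1_2 = 416
x0_3 = 196
y0_3 = 296
x1_3 = 336
y1_3 = 408
x0_4 = 188
y0_4 = 340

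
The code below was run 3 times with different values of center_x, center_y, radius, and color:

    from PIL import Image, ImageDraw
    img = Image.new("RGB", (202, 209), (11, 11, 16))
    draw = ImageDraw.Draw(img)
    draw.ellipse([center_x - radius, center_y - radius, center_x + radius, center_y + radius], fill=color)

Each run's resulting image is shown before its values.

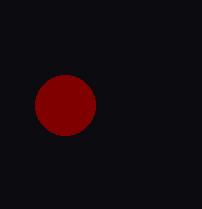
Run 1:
center_x = 65; center_y = 105; radius = 30; color = 'maroon'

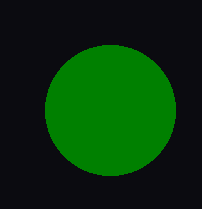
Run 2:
center_x = 110
center_y = 110
radius = 65
color = 'green'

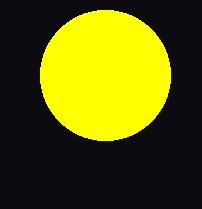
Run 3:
center_x = 105; center_y = 75; radius = 65; color = 'yellow'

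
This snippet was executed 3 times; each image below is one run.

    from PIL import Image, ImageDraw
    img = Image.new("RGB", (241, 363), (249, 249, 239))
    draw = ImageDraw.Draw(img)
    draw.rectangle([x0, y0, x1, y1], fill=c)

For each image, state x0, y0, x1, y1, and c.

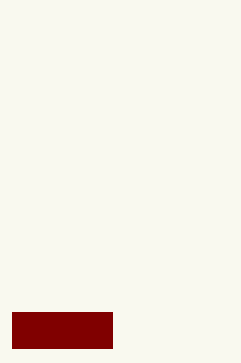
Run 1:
x0 = 12; y0 = 312; x1 = 112; y1 = 348; c = 'maroon'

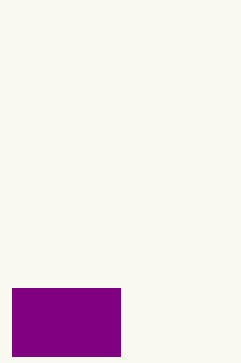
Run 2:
x0 = 12; y0 = 288; x1 = 120; y1 = 356; c = 'purple'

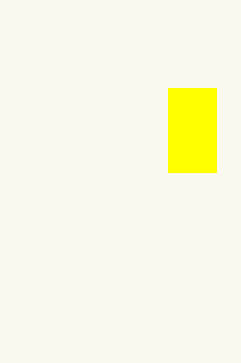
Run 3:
x0 = 168
y0 = 88
x1 = 216
y1 = 172
c = 'yellow'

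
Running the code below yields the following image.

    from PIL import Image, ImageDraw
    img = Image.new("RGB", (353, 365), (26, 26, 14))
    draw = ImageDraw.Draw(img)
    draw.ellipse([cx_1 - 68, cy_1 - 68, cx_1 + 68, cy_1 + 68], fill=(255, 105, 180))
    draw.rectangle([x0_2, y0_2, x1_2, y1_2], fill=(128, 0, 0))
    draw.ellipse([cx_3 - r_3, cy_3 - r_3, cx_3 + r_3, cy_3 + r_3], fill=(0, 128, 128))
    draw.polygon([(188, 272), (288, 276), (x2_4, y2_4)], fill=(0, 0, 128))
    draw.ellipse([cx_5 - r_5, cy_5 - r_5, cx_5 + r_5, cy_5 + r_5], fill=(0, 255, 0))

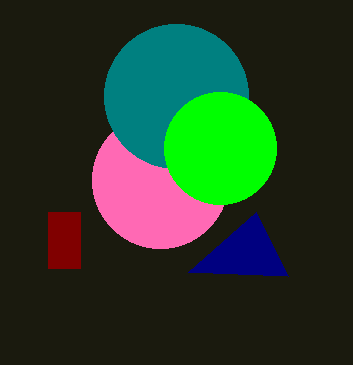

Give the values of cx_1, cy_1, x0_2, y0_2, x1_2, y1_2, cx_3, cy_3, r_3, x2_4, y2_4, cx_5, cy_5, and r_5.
cx_1 = 160
cy_1 = 180
x0_2 = 48
y0_2 = 212
x1_2 = 80
y1_2 = 268
cx_3 = 176
cy_3 = 96
r_3 = 72
x2_4 = 256
y2_4 = 212
cx_5 = 220
cy_5 = 148
r_5 = 56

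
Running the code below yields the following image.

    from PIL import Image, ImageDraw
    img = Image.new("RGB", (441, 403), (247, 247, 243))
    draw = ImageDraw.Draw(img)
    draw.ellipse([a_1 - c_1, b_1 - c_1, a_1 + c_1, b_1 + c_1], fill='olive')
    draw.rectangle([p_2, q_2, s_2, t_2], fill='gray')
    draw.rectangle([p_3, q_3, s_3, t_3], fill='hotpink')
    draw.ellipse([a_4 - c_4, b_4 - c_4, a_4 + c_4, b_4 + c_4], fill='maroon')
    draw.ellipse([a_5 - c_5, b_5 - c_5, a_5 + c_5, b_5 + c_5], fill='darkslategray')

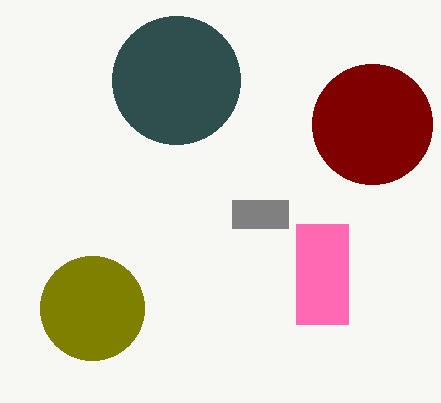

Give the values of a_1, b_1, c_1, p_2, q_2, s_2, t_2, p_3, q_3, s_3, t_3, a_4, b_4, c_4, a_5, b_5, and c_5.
a_1 = 92
b_1 = 308
c_1 = 52
p_2 = 232
q_2 = 200
s_2 = 288
t_2 = 228
p_3 = 296
q_3 = 224
s_3 = 348
t_3 = 324
a_4 = 372
b_4 = 124
c_4 = 60
a_5 = 176
b_5 = 80
c_5 = 64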